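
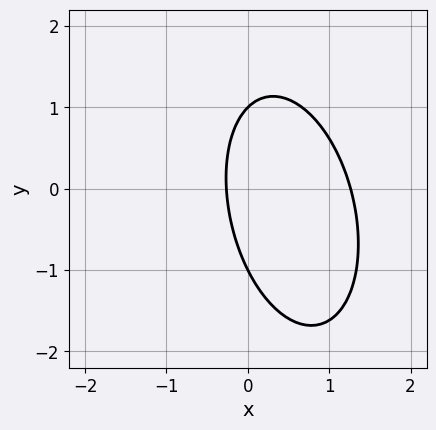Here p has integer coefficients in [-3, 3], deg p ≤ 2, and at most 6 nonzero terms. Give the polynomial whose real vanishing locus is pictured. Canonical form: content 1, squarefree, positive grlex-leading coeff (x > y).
1. The degree is 2 — no degree-1 curve has this shape.
2. From the visible intercepts: the y-axis gridline crossings are at y ∈ {-1, 1}.
3. Assembling these constraints gives the stated polynomial.

3*x^2 + x*y + y^2 - 3*x - 1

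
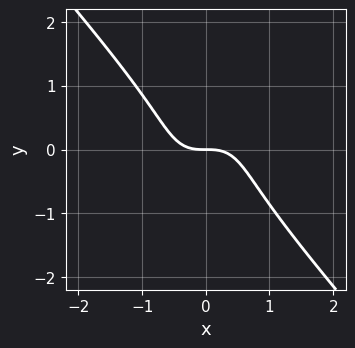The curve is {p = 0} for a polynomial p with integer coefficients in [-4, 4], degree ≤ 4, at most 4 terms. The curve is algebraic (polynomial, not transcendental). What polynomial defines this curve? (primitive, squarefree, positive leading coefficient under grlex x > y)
1. Degree: the shape is more complex than any degree-2 curve, so deg p = 3.
2. Against the integer gridlines: it meets the y-axis at y = 0 (among the integer gridlines); it meets the x-axis at x = 0 (among the integer gridlines).
3. Fitting integer coefficients to these (and the overall shape) gives p.

3*x^3 + 2*y^3 + 2*y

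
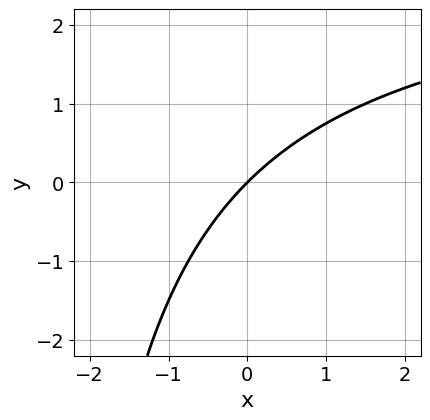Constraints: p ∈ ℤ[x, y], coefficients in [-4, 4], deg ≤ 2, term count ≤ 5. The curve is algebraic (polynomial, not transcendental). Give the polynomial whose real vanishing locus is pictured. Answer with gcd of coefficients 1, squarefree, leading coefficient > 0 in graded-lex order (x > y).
x*y - 3*x + 3*y

First, deg p = 2.
Next, reading off the gridlines: it crosses the y-axis at the gridline y = 0; one x-axis crossing is at x = 0.
Finally, together with the visible shape, these determine p as stated.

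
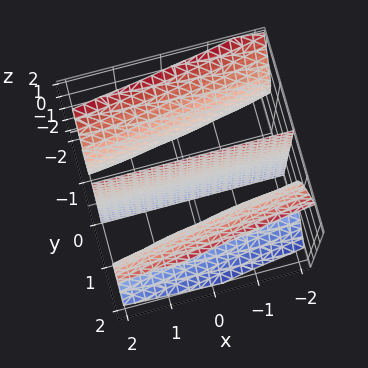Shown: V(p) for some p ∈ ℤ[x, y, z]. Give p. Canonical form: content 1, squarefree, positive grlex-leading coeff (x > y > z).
x*y^2 - 3*y^3 + 2*y*z^2 + 3*y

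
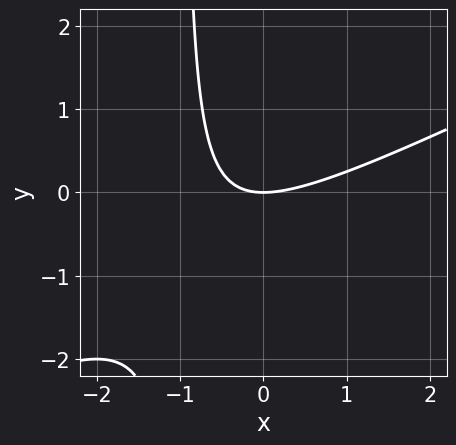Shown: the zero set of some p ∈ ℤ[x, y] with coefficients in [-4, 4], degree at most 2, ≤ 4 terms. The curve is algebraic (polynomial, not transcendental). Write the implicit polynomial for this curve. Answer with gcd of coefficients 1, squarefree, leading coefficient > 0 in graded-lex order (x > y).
(a) The degree is 2 — a generic line meets the curve in up to 2 points.
(b) Checking where it meets the axes: one y-axis crossing is at y = 0; it meets the x-axis at x = 0 (among the integer gridlines).
(c) Together with the visible shape, these determine p as stated.

x^2 - 2*x*y - 2*y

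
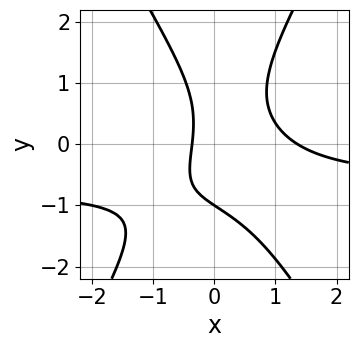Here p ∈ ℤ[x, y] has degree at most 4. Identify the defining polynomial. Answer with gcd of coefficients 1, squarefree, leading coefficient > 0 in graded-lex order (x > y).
3*x^2*y - y^3 + 2*x^2 - 2*x - 1

The degree is 3 — the shape is more complex than any degree-2 curve.
Reading off the gridlines: it crosses the y-axis at the gridline y = -1.
These observations pin down the coefficients.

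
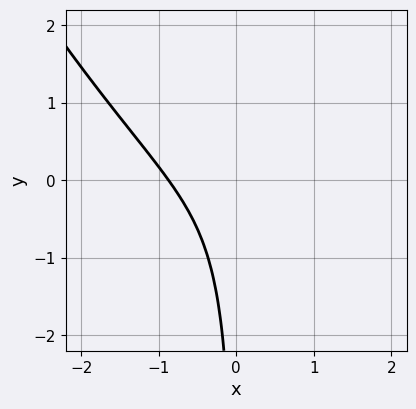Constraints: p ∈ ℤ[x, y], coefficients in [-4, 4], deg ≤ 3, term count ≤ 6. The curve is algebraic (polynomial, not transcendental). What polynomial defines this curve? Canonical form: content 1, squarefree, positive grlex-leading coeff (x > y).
(a) The degree is 3 — no degree-2 curve has this shape.
(b) Against the integer gridlines: it misses every integer gridline on the y-axis.
(c) Matching integer coefficients to the picture gives p.

3*x^3 + 3*x^2*y + x*y^2 - 3*x*y + 2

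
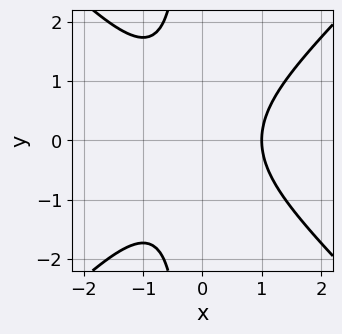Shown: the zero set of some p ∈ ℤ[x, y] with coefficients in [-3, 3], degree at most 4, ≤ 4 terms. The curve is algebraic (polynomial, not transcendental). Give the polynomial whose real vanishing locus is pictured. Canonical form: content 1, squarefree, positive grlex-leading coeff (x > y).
First, deg p = 3.
Then, symmetries: the y ↦ −y reflection is a symmetry, so y appears only in even powers.
Then, checking where it meets the axes: it crosses the x-axis at the gridline x = 1; no y-intercept at any integer in the box.
Finally, together with the visible shape, these determine p as stated.

3*x^3 - 3*x*y^2 - y^2 - 3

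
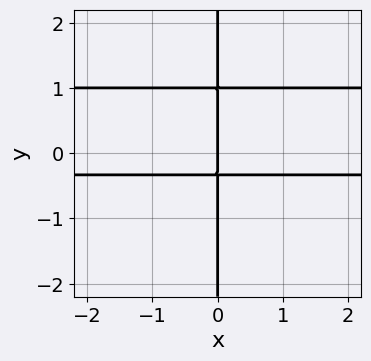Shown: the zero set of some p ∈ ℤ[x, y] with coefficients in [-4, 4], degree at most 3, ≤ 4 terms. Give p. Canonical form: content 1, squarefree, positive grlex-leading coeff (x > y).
First, deg p = 3. A generic line meets the curve in up to 3 points.
Then, observable constraints: the visible y-axis segment lies entirely on the curve; one x-axis crossing is at x = 0.
Finally, the integer polynomial consistent with all of this is the stated p.

3*x*y^2 - 2*x*y - x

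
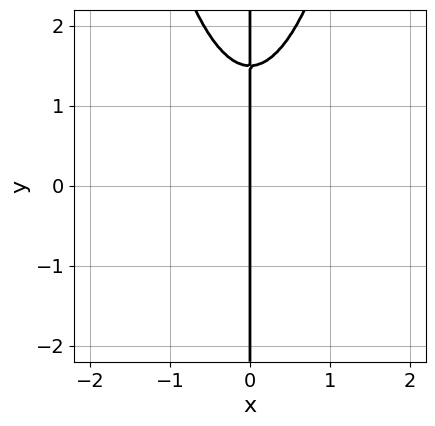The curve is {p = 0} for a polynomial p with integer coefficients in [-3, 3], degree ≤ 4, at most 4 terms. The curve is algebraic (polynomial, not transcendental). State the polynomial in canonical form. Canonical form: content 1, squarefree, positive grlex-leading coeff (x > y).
3*x^3 - 2*x*y + 3*x

(a) deg p = 3. The shape is more complex than any degree-2 curve.
(b) From the visible intercepts: it meets the x-axis at x = 0 (among the integer gridlines); every point of the y-axis in the box is on the curve.
(c) Matching integer coefficients to the picture gives p.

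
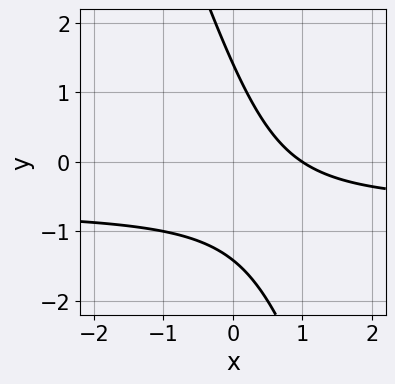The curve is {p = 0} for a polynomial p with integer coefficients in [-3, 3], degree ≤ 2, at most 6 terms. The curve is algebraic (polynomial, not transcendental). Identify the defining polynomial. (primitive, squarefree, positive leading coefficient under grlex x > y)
Degree: a generic line meets the curve in up to 2 points, so deg p = 2.
Checking where it meets the axes: it meets the x-axis at x = 1 (among the integer gridlines).
Assembling these constraints gives the stated polynomial.

3*x*y + y^2 + 2*x - 2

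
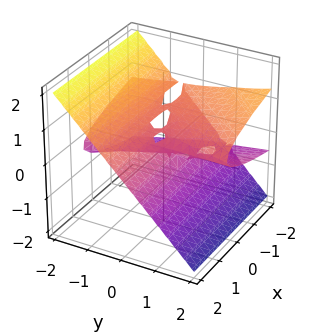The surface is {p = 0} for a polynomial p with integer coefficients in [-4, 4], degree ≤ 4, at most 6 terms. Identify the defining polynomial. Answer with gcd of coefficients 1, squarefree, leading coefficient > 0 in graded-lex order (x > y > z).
y^2*z - 2*y*z^2 - 3*z^3 - x*y - x*z

Degree: the shape is more complex than any degree-2 surface, so deg p = 3.
From the axis intercepts and sections: it crosses the z-axis at the gridline z = 0; every point of the y-axis in the box is on the surface.
Assembling these constraints gives the stated polynomial. Check: (-1, 0, 0) on the x-axis lies on the surface, and p(-1, 0, 0) = 0. ✓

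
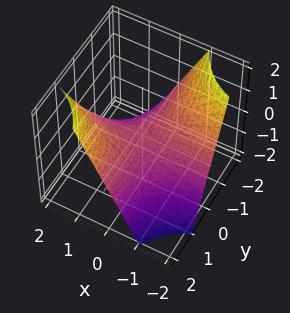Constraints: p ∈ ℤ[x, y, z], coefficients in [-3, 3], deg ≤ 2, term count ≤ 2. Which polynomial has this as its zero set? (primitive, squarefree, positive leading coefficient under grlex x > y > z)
x*y - z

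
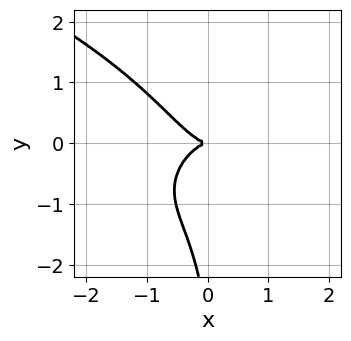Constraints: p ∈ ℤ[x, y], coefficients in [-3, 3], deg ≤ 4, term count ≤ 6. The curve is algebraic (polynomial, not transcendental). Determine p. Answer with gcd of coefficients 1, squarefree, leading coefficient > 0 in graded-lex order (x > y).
2*x*y^3 - 3*x^3 - x*y^2 - y^3 - 3*y^2

The degree is 4 — no degree-3 curve has this shape.
From the axis intercepts and sections: one y-axis crossing is at y = 0; one x-axis crossing is at x = 0.
These observations pin down the coefficients.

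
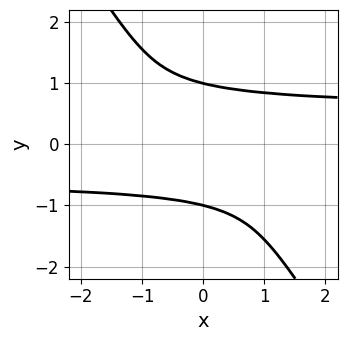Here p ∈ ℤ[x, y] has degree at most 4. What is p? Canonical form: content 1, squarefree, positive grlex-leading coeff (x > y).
1. Degree: no degree-3 curve has this shape, so deg p = 4.
2. From the visible intercepts: the y-axis gridline crossings are at y ∈ {-1, 1}; it misses every integer gridline on the x-axis.
3. These observations pin down the coefficients.

3*x*y^3 + 2*y^4 - x*y - 2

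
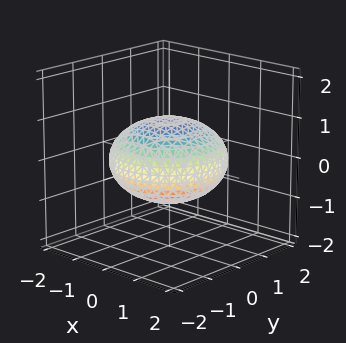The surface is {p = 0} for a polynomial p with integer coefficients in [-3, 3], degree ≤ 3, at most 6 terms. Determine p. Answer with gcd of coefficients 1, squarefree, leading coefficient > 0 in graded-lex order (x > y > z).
x^2 + y^2 + 2*z^2 - 2

(a) deg p = 2. A closed, bounded, convex surface; a quadric.
(b) By symmetry, every cross-section ⟂ z is a circle, so x, y appear only via x² + y²; the z ↦ −z reflection is a symmetry, so z appears only in even powers.
(c) From the visible intercepts: the z-axis gridline crossings are at z ∈ {-1, 1}; a circular section at z = 0 has radius between 1 and 2.
(d) These observations pin down the coefficients.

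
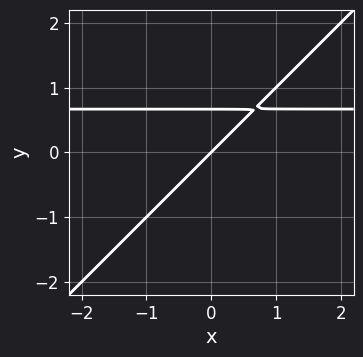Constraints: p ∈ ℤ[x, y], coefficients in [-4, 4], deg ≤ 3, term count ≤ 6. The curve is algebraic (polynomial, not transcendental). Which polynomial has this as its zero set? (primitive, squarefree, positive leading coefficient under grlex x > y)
3*x*y - 3*y^2 - 2*x + 2*y

First, the degree is 2 — a generic line meets the curve in up to 2 points.
Then, from the visible intercepts: one y-axis crossing is at y = 0; it meets the x-axis at x = 0 (among the integer gridlines).
Finally, putting this together gives p.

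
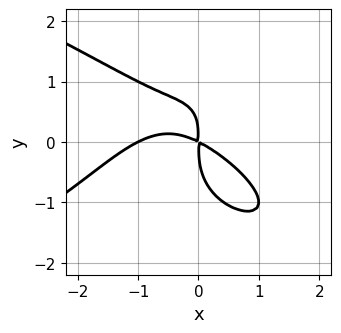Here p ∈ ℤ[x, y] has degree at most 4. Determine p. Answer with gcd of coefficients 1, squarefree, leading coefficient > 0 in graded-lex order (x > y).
1. The degree is 4 — a generic line meets the curve in up to 4 points.
2. Observable constraints: one x-axis crossing is at x = -1.
3. The integer polynomial consistent with all of this is the stated p.

y^4 + x^3 - x*y^2 + x^2 + 2*x*y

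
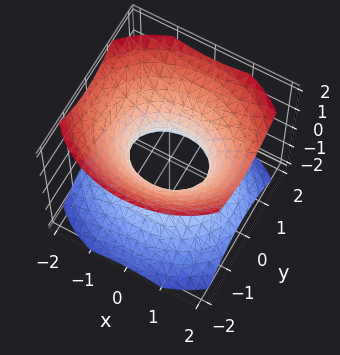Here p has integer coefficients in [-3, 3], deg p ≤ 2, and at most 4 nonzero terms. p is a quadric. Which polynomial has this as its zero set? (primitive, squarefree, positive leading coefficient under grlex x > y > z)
2*x^2 + 3*y^2 - 3*z^2 - 2

First, degree: one connected sheet with a waist; a quadric, so deg p = 2.
Next, symmetries: it's symmetric under z → −z, forcing even powers of z; it's symmetric under y → −y, forcing even powers of y; it's symmetric under x → −x, forcing even powers of x.
Then, observable constraints: the x-axis gridline crossings are at x ∈ {-1, 1}; no z-intercept at any integer in the box.
Finally, solving for integer coefficients yields p as stated.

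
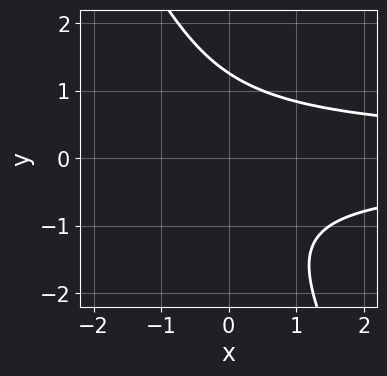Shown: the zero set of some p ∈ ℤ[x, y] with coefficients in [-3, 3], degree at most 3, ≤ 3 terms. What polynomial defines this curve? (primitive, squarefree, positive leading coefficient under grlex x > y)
(a) deg p = 3. No degree-2 curve has this shape.
(b) From the axis intercepts and sections: it misses every integer gridline on the x-axis.
(c) Together with the visible shape, these determine p as stated.

2*x*y^2 + y^3 - 2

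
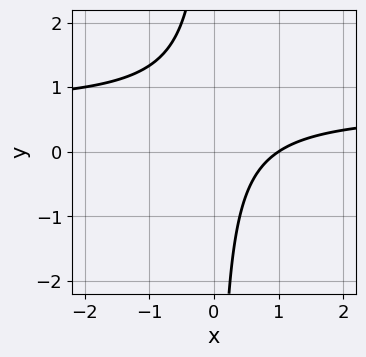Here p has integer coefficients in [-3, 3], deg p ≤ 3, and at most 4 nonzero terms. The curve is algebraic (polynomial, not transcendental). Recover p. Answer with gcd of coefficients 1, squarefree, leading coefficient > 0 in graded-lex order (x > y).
deg p = 2.
From the visible intercepts: it crosses the x-axis at the gridline x = 1; it misses every integer gridline on the y-axis.
Solving for integer coefficients yields p as stated.

3*x*y - 2*x + 2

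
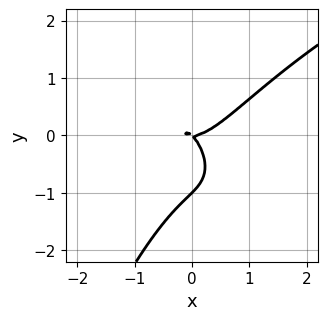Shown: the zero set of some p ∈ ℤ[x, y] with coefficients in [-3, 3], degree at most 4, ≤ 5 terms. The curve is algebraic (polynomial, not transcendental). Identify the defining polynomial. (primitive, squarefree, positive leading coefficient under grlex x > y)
1. The degree is 4 — no degree-3 curve has this shape.
2. From the visible intercepts: among the integer gridlines, it crosses the y-axis at y ∈ {-1, 0}; it meets the x-axis at x = 0 (among the integer gridlines).
3. Solving for integer coefficients yields p as stated.

x^2*y^2 - 3*x^3 + 2*y^3 + 2*x*y + 2*y^2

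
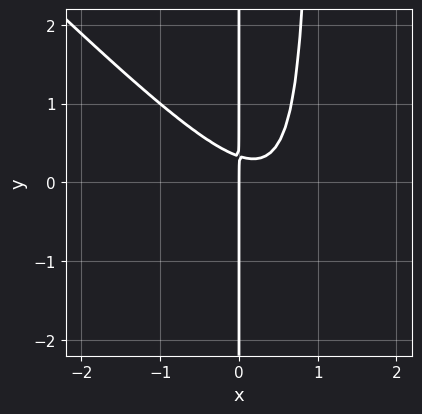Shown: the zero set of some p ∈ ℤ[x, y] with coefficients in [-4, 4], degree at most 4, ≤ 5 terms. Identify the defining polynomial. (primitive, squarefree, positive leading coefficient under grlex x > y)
(a) deg p = 3.
(b) From the visible intercepts: one x-axis crossing is at x = 0; every point of the y-axis in the box is on the curve.
(c) The integer polynomial consistent with all of this is the stated p.

3*x^3 + 3*x^2*y - 2*x^2 - 3*x*y + x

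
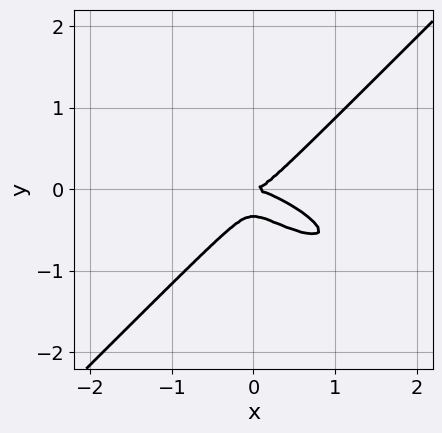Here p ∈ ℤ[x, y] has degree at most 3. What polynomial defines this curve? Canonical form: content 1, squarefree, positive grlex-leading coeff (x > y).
First, degree: a generic line meets the curve in up to 3 points, so deg p = 3.
Next, from the visible intercepts: it crosses the y-axis at the gridline y = 0; one x-axis crossing is at x = 0.
Finally, fitting integer coefficients to these (and the overall shape) gives p.

x^3 + 2*x^2*y - 3*y^3 - y^2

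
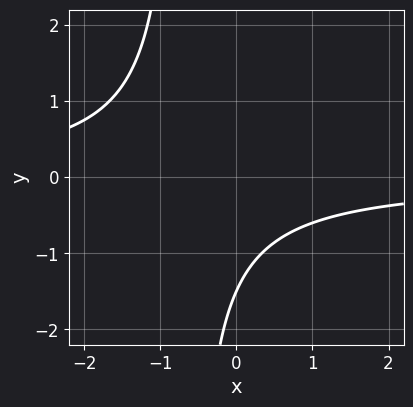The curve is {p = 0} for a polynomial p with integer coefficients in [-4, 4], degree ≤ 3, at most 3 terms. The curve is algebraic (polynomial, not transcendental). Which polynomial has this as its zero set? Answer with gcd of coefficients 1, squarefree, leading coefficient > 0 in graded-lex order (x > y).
First, degree: a generic line meets the curve in up to 2 points, so deg p = 2.
Then, observable constraints: it misses every integer gridline on the x-axis.
Finally, solving for integer coefficients yields p as stated.

3*x*y + 2*y + 3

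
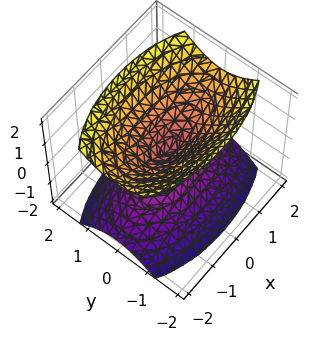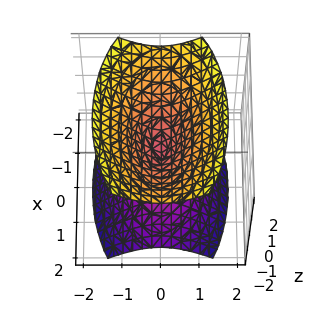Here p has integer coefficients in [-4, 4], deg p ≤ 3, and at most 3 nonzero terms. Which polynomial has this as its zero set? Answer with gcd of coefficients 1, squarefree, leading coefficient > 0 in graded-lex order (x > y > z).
x^2 + 3*y^2 - 2*z^2

1. I count 2 distinct pieces.
2. deg p = 2.
3. Symmetries: it's symmetric under x → −x, forcing even powers of x; mirror symmetry y ↦ −y ⇒ only even powers of y; the z ↦ −z reflection is a symmetry, so z appears only in even powers.
4. From the visible intercepts: it meets the y-axis at y = 0 (among the integer gridlines); one x-axis crossing is at x = 0; it crosses the z-axis at the gridline z = 0.
5. Putting this together gives p.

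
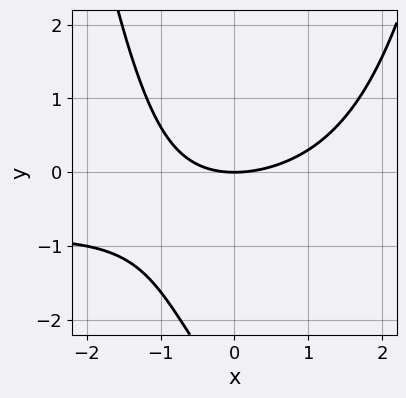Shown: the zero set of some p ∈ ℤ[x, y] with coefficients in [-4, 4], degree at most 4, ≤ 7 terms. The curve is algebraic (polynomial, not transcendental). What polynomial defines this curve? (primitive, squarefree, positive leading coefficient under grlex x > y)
Degree: a generic line meets the curve in up to 3 points, so deg p = 3.
Reading off the gridlines: it meets the x-axis at x = 0 (among the integer gridlines); it crosses the y-axis at the gridline y = 0.
The integer polynomial consistent with all of this is the stated p.

x^2*y + x^2 - x*y - y^2 - 3*y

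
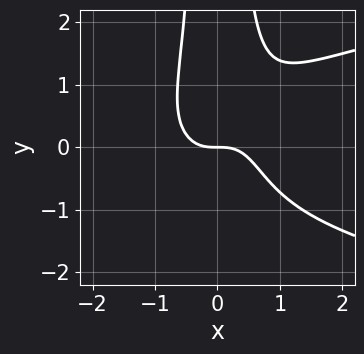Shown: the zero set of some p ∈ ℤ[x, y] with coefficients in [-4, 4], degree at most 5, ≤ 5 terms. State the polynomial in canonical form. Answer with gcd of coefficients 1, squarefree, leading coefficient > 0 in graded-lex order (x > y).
(a) Degree: a generic line meets the curve in up to 4 points, so deg p = 4.
(b) From the visible intercepts: it crosses the y-axis at the gridline y = 0; it crosses the x-axis at the gridline x = 0.
(c) Assembling these constraints gives the stated polynomial.

3*x^2*y^2 - 3*x^3 - 2*y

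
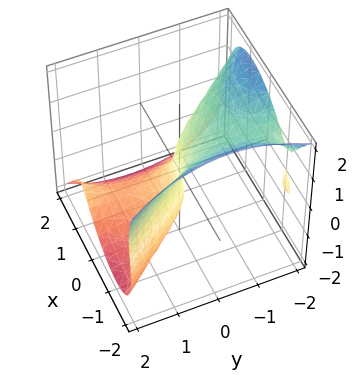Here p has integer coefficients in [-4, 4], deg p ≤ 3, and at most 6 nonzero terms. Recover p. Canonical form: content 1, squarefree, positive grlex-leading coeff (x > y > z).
3*x^3 - 2*x*y^2 + 2*z^3 + x*z + 3*y

Degree: no degree-2 surface has this shape, so deg p = 3.
Observable constraints: it crosses the z-axis at the gridline z = 0; it crosses the y-axis at the gridline y = 0; it meets the x-axis at x = 0 (among the integer gridlines).
Fitting integer coefficients to these (and the overall shape) gives p.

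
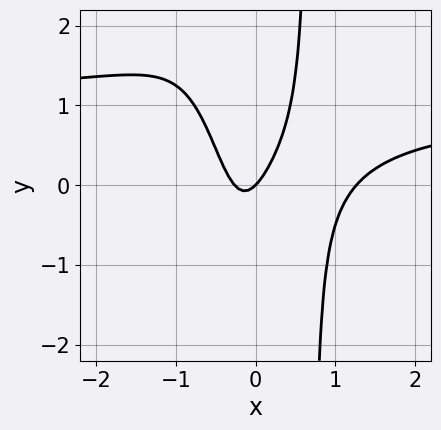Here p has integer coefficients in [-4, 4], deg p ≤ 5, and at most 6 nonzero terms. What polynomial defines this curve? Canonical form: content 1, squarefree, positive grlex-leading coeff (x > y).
3*x^3*y - 3*x^3 + 3*x^2 + x - y

1. Degree: the shape is more complex than any degree-3 curve, so deg p = 4.
2. From the axis intercepts and sections: one x-axis crossing is at x = 0; it crosses the y-axis at the gridline y = 0.
3. These observations pin down the coefficients.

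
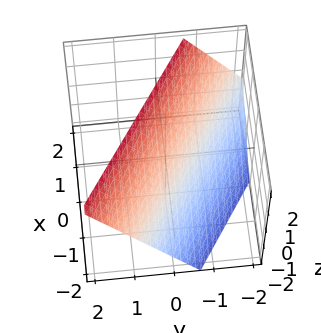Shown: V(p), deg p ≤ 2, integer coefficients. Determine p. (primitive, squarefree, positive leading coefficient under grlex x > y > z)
2*x + 3*y - 2*z + 2

1. The degree is 1 — every cross-section is a straight line — this is a plane.
2. From the axis intercepts and sections: it meets the x-axis at x = -1 (among the integer gridlines); one z-axis crossing is at z = 1.
3. Assembling these constraints gives the stated polynomial.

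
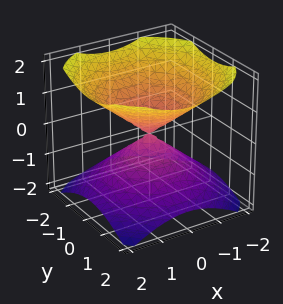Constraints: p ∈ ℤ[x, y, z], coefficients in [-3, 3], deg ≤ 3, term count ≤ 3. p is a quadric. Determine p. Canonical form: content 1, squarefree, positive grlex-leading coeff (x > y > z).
2*x^2 + 2*y^2 - 3*z^2

1. I count 2 distinct pieces.
2. deg p = 2.
3. Symmetries: the surface is invariant under rotation about z: p = q(x² + y², z); the z ↦ −z reflection is a symmetry, so z appears only in even powers.
4. From the visible intercepts: it crosses the y-axis at the gridline y = 0; one z-axis crossing is at z = 0; it crosses the x-axis at the gridline x = 0.
5. Assembling these constraints gives the stated polynomial.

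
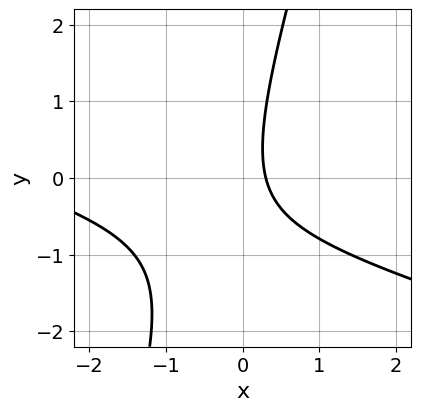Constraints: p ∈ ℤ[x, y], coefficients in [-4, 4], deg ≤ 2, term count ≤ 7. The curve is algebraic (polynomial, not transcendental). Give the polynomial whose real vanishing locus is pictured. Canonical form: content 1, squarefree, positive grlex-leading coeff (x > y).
x^2 + 3*x*y - y^2 + 3*x - 1

1. Degree: a generic line meets the curve in up to 2 points, so deg p = 2.
2. Observable constraints: no y-intercept at any integer in the box.
3. Assembling these constraints gives the stated polynomial.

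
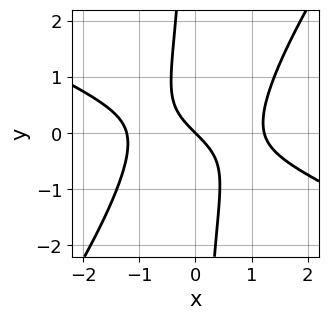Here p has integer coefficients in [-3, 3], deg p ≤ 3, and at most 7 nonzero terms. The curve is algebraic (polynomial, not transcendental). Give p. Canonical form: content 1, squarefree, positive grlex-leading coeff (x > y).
2*x^3 + 3*x^2*y - 3*x*y^2 - 3*x - 3*y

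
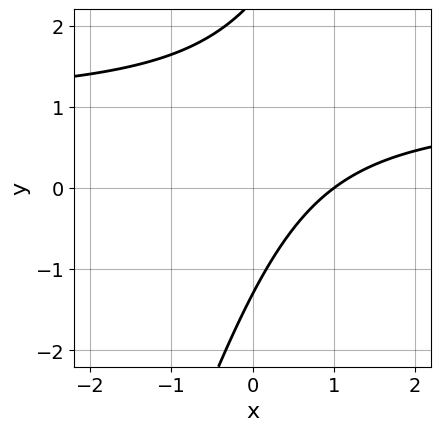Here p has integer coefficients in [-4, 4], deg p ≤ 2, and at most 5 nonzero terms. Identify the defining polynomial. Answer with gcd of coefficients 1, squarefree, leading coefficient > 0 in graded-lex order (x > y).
3*x*y - y^2 - 3*x + y + 3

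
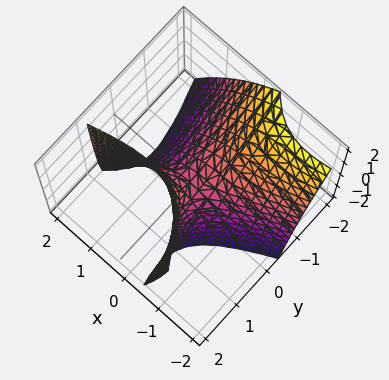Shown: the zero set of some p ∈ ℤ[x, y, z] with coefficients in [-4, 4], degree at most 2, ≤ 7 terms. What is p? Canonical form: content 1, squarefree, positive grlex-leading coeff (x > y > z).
First, the degree is 2 — the shape is more complex than any degree-1 surface.
Then, from the axis intercepts and sections: it crosses the x-axis at the gridline x = 0; it meets the z-axis at z = 0 (among the integer gridlines).
Finally, fitting integer coefficients to these (and the overall shape) gives p.

x^2 - 2*x*y - y^2 - y*z + z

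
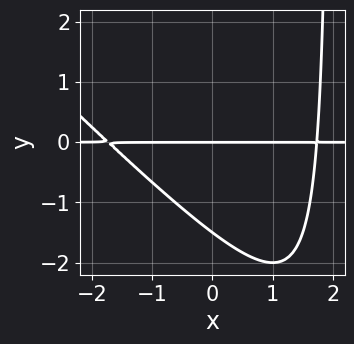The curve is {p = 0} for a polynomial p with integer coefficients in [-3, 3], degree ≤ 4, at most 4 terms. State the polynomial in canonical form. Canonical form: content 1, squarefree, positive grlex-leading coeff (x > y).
x^2*y + x*y^2 - 2*y^2 - 3*y

(a) Degree: a generic line meets the curve in up to 3 points, so deg p = 3.
(b) Observable constraints: one y-axis crossing is at y = 0; every point of the x-axis in the box is on the curve.
(c) These observations pin down the coefficients.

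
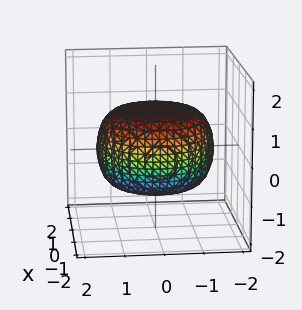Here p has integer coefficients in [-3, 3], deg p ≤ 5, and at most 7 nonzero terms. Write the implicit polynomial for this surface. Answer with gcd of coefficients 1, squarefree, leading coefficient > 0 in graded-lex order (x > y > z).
x^4 + 2*x^2*y^2 + y^4 - x^2 - y^2 + 3*z^2 - 3

deg p = 4.
By symmetry, the surface is invariant under rotation about z: p = q(x² + y², z).
Checking where it meets the axes: a circular section at z = 0 has radius between 1 and 2; the z-axis gridline crossings are at z ∈ {-1, 1}.
Fitting integer coefficients to these (and the overall shape) gives p.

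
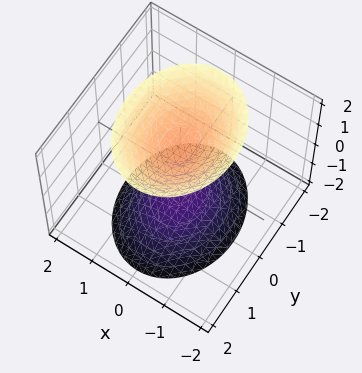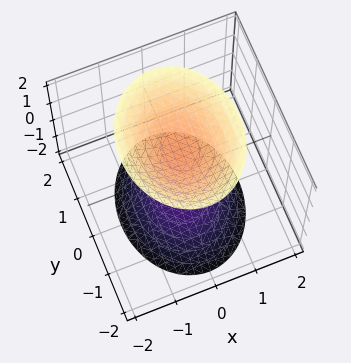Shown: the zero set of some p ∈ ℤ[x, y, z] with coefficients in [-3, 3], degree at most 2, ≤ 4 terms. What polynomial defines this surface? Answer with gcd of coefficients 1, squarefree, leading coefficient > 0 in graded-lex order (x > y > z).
3*x^2 + 2*y^2 - 2*z^2 + 3

I count 2 distinct pieces. They look like related sheets of one shape, so recover p as a whole.
deg p = 2. Two sheets facing apart; a quadric.
Symmetries: the x ↦ −x reflection is a symmetry, so x appears only in even powers; the z ↦ −z reflection is a symmetry, so z appears only in even powers; mirror symmetry y ↦ −y ⇒ only even powers of y.
Against the integer gridlines: the surface avoids every integer y-axis point in the box; the surface avoids every integer x-axis point in the box.
These observations pin down the coefficients.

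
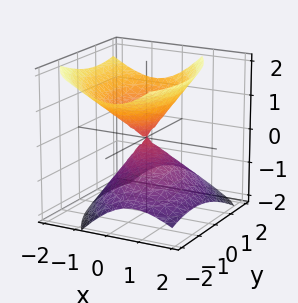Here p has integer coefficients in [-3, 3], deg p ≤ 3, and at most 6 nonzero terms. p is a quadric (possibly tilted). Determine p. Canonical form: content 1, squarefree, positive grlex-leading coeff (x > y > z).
2*x^2 + x*y + x*z + y^2 - 2*z^2

First, the picture has 2 separate pieces. They look like related sheets of one shape, so recover p as a whole.
Then, degree: a generic line meets the surface in up to 2 points, so deg p = 2.
Then, observable constraints: it meets the x-axis at x = 0 (among the integer gridlines); one z-axis crossing is at z = 0; it meets the y-axis at y = 0 (among the integer gridlines).
Finally, matching integer coefficients to the picture gives p.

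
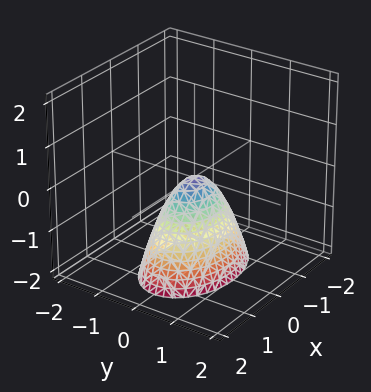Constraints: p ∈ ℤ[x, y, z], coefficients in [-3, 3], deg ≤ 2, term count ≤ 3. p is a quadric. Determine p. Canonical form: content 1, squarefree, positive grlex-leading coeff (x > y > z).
Degree: a paraboloid; a quadric, so deg p = 2.
Symmetries: it's symmetric under y → −y, forcing even powers of y; it's symmetric under x → −x, forcing even powers of x.
Checking where it meets the axes: it meets the x-axis at x = 0 (among the integer gridlines); it crosses the z-axis at the gridline z = 0; it meets the y-axis at y = 0 (among the integer gridlines).
Putting this together gives p.

x^2 + 2*y^2 + z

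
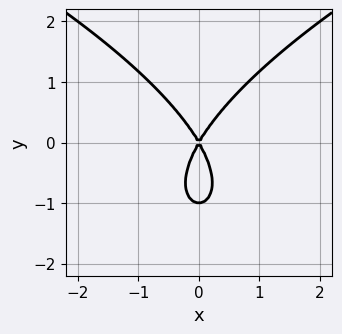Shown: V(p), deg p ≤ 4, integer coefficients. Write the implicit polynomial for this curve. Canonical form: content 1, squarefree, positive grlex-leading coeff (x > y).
1. deg p = 3. A generic line meets the curve in up to 3 points.
2. Symmetries: it's symmetric under x → −x, forcing even powers of x.
3. Against the integer gridlines: among the integer gridlines, it crosses the y-axis at y ∈ {-1, 0}; one x-axis crossing is at x = 0.
4. Assembling these constraints gives the stated polynomial.

y^3 - 3*x^2 + y^2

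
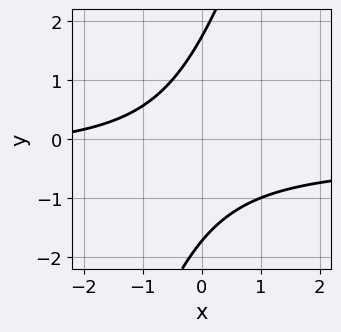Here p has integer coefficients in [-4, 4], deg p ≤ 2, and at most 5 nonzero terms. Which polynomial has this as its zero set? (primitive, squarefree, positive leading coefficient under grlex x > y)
First, the degree is 2 — a generic line meets the curve in up to 2 points.
Next, from the axis intercepts and sections: it misses every integer gridline on the x-axis.
Finally, fitting integer coefficients to these (and the overall shape) gives p.

3*x*y - y^2 + x + 3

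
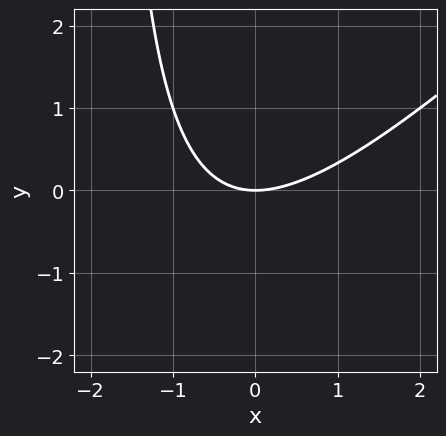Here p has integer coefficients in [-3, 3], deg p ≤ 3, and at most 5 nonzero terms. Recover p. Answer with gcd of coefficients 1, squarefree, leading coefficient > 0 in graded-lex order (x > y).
x^2 - x*y - 2*y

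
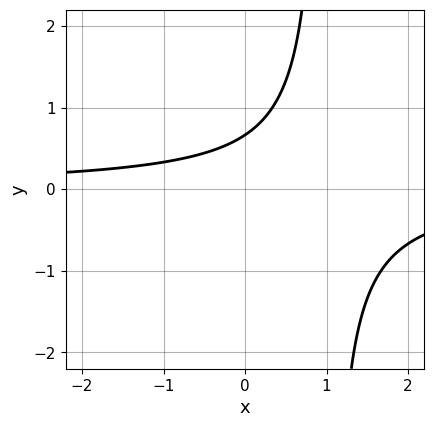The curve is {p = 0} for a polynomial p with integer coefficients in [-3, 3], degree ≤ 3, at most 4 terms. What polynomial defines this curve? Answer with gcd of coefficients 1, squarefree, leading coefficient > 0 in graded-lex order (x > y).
1. The degree is 2 — a generic line meets the curve in up to 2 points.
2. Checking where it meets the axes: the curve avoids every integer x-axis point in the box.
3. Solving for integer coefficients yields p as stated.

3*x*y - 3*y + 2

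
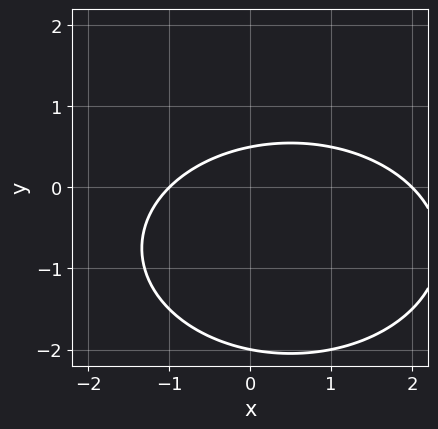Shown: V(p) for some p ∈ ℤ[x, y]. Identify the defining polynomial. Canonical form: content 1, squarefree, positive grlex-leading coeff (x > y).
x^2 + 2*y^2 - x + 3*y - 2

(a) deg p = 2. No degree-1 curve has this shape.
(b) From the visible intercepts: the x-axis gridline crossings are at x ∈ {-1, 2}; it crosses the y-axis at the gridline y = -2.
(c) Together with the visible shape, these determine p as stated.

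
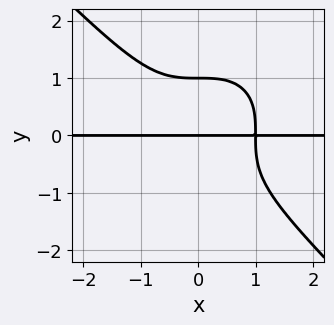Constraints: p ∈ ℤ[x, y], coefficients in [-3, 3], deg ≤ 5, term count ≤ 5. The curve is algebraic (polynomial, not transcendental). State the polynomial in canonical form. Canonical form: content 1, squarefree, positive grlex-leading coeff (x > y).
x^3*y + y^4 - y

deg p = 4. The shape is more complex than any degree-3 curve.
Reading off the gridlines: the y-axis gridline crossings are at y ∈ {0, 1}; every point of the x-axis in the box is on the curve.
Putting this together gives p.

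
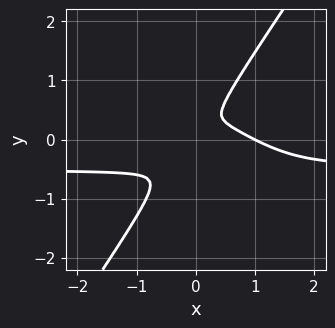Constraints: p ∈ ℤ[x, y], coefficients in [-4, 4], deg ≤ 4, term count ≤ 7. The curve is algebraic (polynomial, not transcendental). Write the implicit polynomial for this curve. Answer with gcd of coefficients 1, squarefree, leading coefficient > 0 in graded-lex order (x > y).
deg p = 4. The shape is more complex than any degree-3 curve.
Against the integer gridlines: it crosses the x-axis at the gridline x = 1.
Together with the visible shape, these determine p as stated.

2*x^3*y + 3*x^2*y^2 - 2*y^4 + x^3 - x^2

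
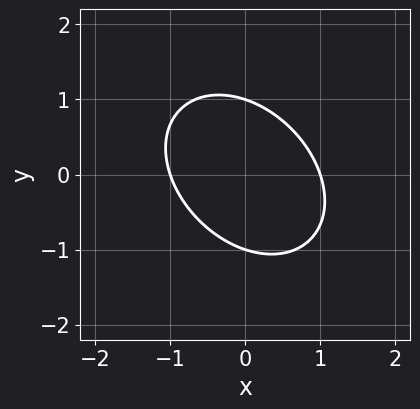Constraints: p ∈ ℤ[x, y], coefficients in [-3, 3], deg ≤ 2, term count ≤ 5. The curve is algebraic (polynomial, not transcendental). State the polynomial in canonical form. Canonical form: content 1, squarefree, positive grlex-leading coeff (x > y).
First, deg p = 2. No degree-1 curve has this shape.
Then, observable constraints: the y-axis gridline crossings are at y ∈ {-1, 1}; among the integer gridlines, it crosses the x-axis at x ∈ {-1, 1}.
Finally, assembling these constraints gives the stated polynomial.

3*x^2 + 2*x*y + 3*y^2 - 3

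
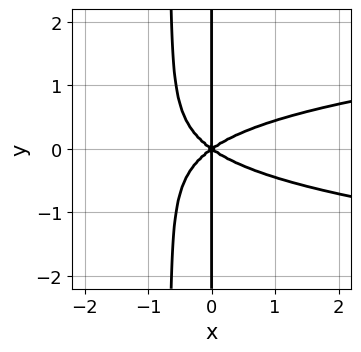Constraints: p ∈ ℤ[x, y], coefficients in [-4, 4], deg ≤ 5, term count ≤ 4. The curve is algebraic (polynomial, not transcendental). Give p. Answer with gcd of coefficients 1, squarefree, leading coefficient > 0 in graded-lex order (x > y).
deg p = 4. The shape is more complex than any degree-3 curve.
Symmetries: it's symmetric under y → −y, forcing even powers of y.
Reading off the gridlines: it meets the x-axis at x = 0 (among the integer gridlines); the visible y-axis segment lies entirely on the curve.
Solving for integer coefficients yields p as stated.

3*x^2*y^2 - x^3 + 2*x*y^2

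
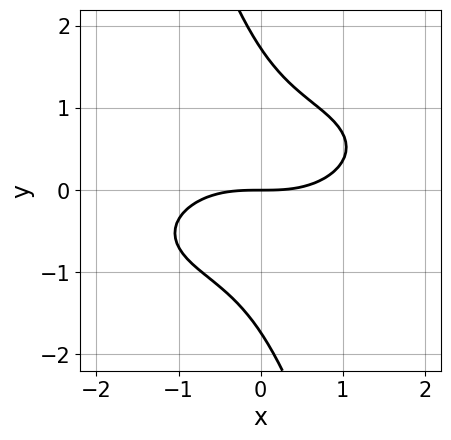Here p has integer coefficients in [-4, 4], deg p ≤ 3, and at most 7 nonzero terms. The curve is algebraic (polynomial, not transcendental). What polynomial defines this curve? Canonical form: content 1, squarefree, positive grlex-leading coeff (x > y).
(a) Degree: the shape is more complex than any degree-2 curve, so deg p = 3.
(b) Reading off the gridlines: one x-axis crossing is at x = 0; it meets the y-axis at y = 0 (among the integer gridlines).
(c) Fitting integer coefficients to these (and the overall shape) gives p.

x^3 - x^2*y + 3*x*y^2 + y^3 - 3*y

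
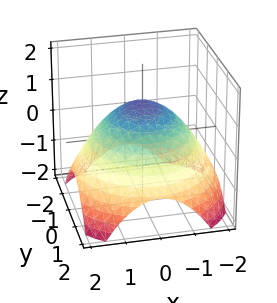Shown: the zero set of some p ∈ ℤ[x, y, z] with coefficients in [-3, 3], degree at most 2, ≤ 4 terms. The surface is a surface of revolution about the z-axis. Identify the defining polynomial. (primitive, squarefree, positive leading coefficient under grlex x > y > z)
(a) deg p = 2. No degree-1 surface has this shape.
(b) Symmetry: the surface is invariant under rotation about z: p = q(x² + y², z).
(c) Checking where it meets the axes: one z-axis crossing is at z = 1; a circular section at z = 0 has radius between 1 and 2.
(d) These observations pin down the coefficients.

x^2 + y^2 + 2*z - 2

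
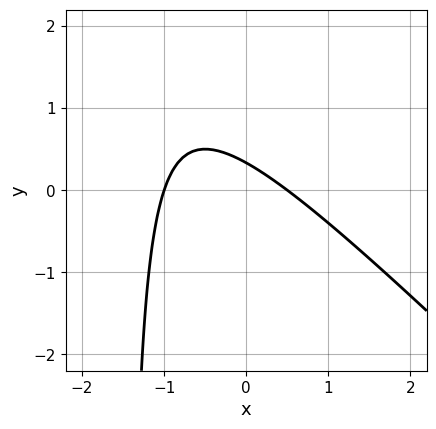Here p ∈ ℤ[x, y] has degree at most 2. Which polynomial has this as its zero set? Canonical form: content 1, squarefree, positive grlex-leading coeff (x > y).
2*x^2 + 2*x*y + x + 3*y - 1

(a) Degree: the shape is more complex than any degree-1 curve, so deg p = 2.
(b) From the axis intercepts and sections: one x-axis crossing is at x = -1.
(c) Putting this together gives p.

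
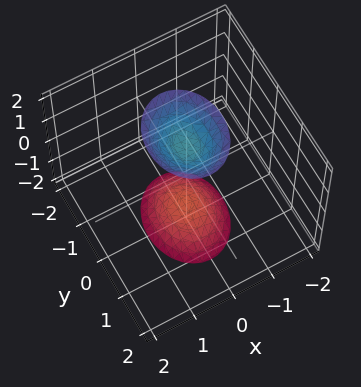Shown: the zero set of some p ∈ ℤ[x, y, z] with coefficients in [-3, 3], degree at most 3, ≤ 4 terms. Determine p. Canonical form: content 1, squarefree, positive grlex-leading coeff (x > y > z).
3*x^2 + 2*y^2 - z^2 + 2

(a) There are 2 components.
(b) Degree: two sheets facing apart; a quadric, so deg p = 2.
(c) Symmetries: the x ↦ −x reflection is a symmetry, so x appears only in even powers; it's symmetric under z → −z, forcing even powers of z; it's symmetric under y → −y, forcing even powers of y.
(d) Against the integer gridlines: the surface avoids every integer y-axis point in the box; it misses every integer gridline on the x-axis.
(e) Fitting integer coefficients to these (and the overall shape) gives p.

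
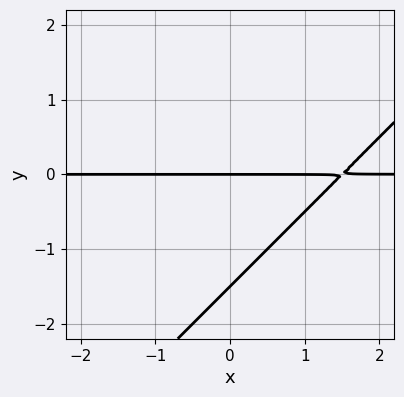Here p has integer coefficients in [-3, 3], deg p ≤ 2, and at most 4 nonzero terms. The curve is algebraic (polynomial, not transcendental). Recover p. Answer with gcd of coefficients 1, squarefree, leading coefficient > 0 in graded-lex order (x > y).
First, degree: no degree-1 curve has this shape, so deg p = 2.
Then, reading off the gridlines: every point of the x-axis in the box is on the curve; it meets the y-axis at y = 0 (among the integer gridlines).
Finally, putting this together gives p.

2*x*y - 2*y^2 - 3*y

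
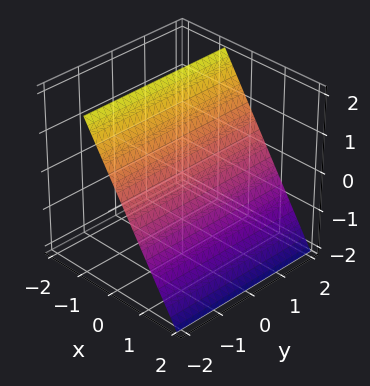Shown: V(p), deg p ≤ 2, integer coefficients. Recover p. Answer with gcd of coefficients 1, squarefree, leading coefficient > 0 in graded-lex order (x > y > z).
The degree is 1 — every cross-section is a straight line — this is a plane.
Against the integer gridlines: one z-axis crossing is at z = 1; the surface avoids every integer y-axis point in the box.
The integer polynomial consistent with all of this is the stated p.

3*x + 2*z - 2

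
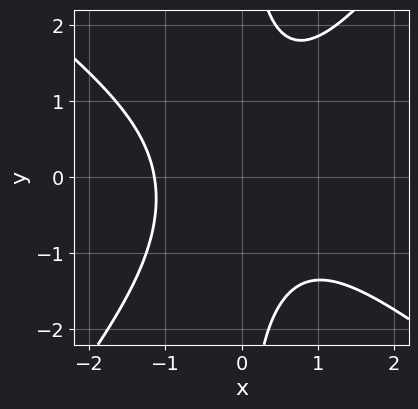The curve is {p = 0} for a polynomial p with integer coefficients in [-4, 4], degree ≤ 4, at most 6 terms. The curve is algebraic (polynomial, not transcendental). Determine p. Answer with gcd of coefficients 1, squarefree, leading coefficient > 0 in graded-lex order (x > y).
1. Degree: no degree-2 curve has this shape, so deg p = 3.
2. From the axis intercepts and sections: the curve avoids every integer y-axis point in the box.
3. Solving for integer coefficients yields p as stated.

2*x^3 + x^2*y - 2*x*y^2 + 3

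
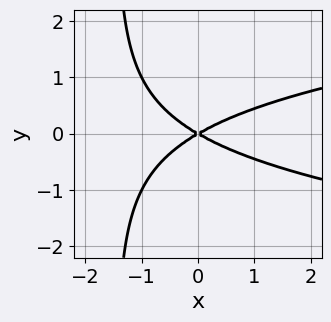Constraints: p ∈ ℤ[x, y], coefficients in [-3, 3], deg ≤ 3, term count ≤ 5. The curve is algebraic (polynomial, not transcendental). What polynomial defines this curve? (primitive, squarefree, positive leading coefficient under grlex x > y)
Degree: no degree-2 curve has this shape, so deg p = 3.
Symmetries: the y ↦ −y reflection is a symmetry, so y appears only in even powers.
Against the integer gridlines: it crosses the y-axis at the gridline y = 0; it meets the x-axis at x = 0 (among the integer gridlines).
Assembling these constraints gives the stated polynomial.

2*x*y^2 - x^2 + 3*y^2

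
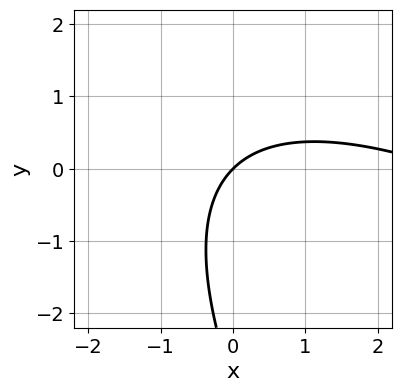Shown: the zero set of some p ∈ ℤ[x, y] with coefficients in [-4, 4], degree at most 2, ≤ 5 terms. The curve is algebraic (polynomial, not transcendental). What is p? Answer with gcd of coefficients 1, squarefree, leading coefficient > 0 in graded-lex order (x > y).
1. Degree: a generic line meets the curve in up to 2 points, so deg p = 2.
2. Reading off the gridlines: it crosses the y-axis at the gridline y = 0; it meets the x-axis at x = 0 (among the integer gridlines).
3. Together with the visible shape, these determine p as stated.

x^2 + 2*x*y + y^2 - 3*x + 3*y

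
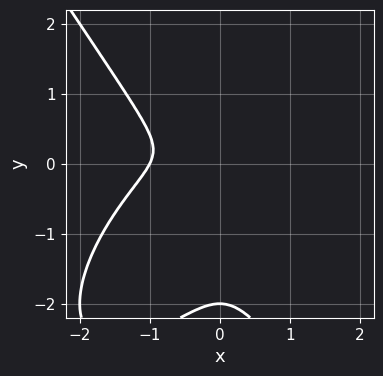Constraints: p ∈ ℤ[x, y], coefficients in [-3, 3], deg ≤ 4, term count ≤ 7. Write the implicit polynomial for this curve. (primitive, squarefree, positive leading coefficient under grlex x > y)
2*x^3 - x^2*y + y^3 + 2*x^2 + 2*y^2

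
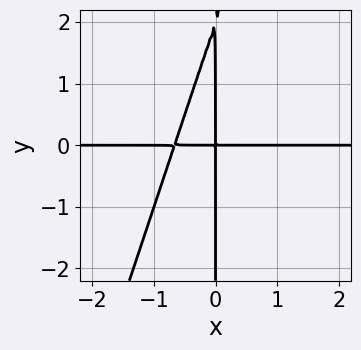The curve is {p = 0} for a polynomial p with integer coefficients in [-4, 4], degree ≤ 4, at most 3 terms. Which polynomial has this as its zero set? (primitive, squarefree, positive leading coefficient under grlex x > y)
3*x^2*y - x*y^2 + 2*x*y

Degree: no degree-2 curve has this shape, so deg p = 3.
Observable constraints: every point of the y-axis in the box is on the curve; the visible x-axis segment lies entirely on the curve.
The integer polynomial consistent with all of this is the stated p.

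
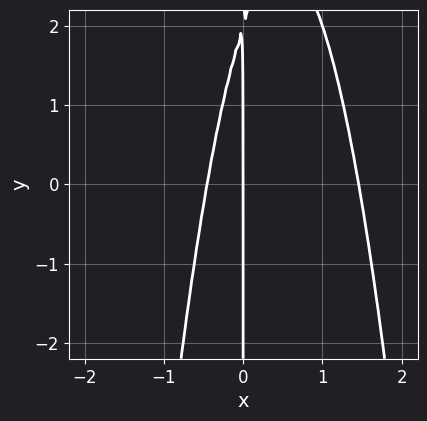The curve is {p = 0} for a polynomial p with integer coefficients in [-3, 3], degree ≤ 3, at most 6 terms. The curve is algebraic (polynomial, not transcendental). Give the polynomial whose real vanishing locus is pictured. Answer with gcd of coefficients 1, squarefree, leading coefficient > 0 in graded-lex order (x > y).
(a) deg p = 3. The shape is more complex than any degree-2 curve.
(b) Checking where it meets the axes: it meets the x-axis at x = 0 (among the integer gridlines); every point of the y-axis in the box is on the curve.
(c) Matching integer coefficients to the picture gives p.

3*x^3 - 3*x^2 + x*y - 2*x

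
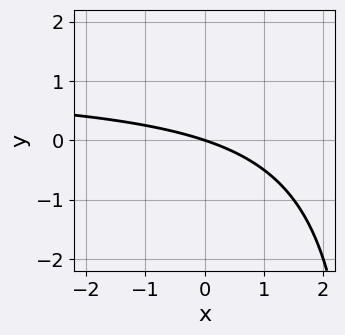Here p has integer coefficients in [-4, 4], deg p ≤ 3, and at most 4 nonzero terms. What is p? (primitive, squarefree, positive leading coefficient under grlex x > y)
First, deg p = 2.
Then, against the integer gridlines: it crosses the x-axis at the gridline x = 0; one y-axis crossing is at y = 0.
Finally, assembling these constraints gives the stated polynomial.

x*y - x - 3*y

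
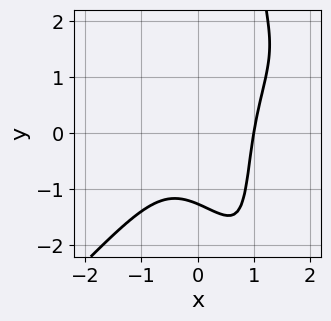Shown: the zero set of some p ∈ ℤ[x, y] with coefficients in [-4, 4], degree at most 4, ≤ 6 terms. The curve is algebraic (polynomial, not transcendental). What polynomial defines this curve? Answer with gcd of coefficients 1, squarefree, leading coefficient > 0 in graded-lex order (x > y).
First, the degree is 4 — the shape is more complex than any degree-3 curve.
Next, checking where it meets the axes: one x-axis crossing is at x = 1.
Finally, putting this together gives p.

x^3*y - x*y^3 - 2*x^3 + y^3 + 2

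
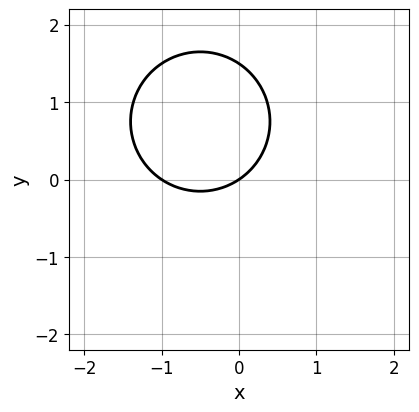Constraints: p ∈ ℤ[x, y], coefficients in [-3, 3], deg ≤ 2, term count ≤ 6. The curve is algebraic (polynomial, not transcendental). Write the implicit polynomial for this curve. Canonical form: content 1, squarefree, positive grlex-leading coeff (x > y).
First, degree: the shape is more complex than any degree-1 curve, so deg p = 2.
Next, checking where it meets the axes: the x-axis gridline crossings are at x ∈ {-1, 0}; it meets the y-axis at y = 0 (among the integer gridlines).
Finally, fitting integer coefficients to these (and the overall shape) gives p.

2*x^2 + 2*y^2 + 2*x - 3*y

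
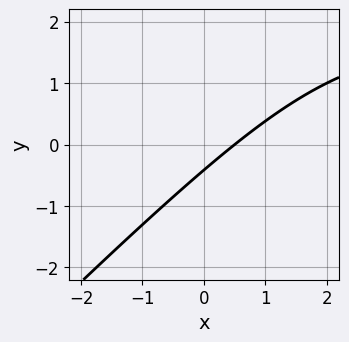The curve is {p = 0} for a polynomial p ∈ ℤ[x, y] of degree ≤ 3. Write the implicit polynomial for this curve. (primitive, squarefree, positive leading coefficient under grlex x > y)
First, the degree is 2 — a generic line meets the curve in up to 2 points.
Finally, solving for integer coefficients yields p as stated.

x*y - y^2 - 2*x + 2*y + 1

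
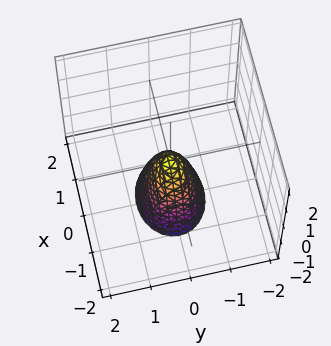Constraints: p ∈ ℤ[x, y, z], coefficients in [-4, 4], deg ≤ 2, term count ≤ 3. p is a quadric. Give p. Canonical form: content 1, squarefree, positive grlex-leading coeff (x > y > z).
First, the degree is 2 — a single bowl opening along one axis; a quadric.
Then, symmetries: mirror symmetry x ↦ −x ⇒ only even powers of x; mirror symmetry y ↦ −y ⇒ only even powers of y.
Next, reading off the gridlines: one z-axis crossing is at z = 0; it meets the x-axis at x = 0 (among the integer gridlines); it crosses the y-axis at the gridline y = 0.
Finally, fitting integer coefficients to these (and the overall shape) gives p.

2*x^2 + 3*y^2 + z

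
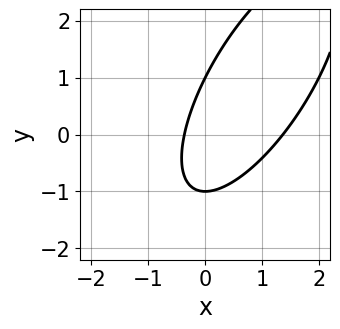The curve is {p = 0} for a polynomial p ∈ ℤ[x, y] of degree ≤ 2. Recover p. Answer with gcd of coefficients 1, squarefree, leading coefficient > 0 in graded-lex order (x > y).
2*x^2 - 2*x*y + y^2 - 2*x - 1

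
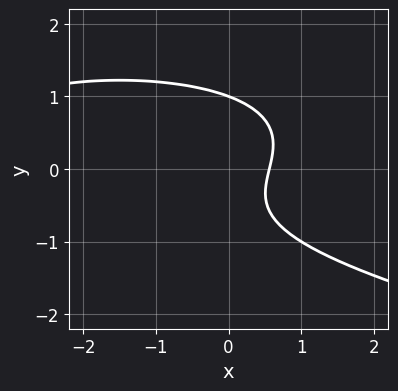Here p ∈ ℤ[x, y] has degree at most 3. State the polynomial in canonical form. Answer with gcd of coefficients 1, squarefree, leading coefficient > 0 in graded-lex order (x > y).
3*y^3 + x^2 + 3*x - y - 2

(a) Degree: a generic line meets the curve in up to 3 points, so deg p = 3.
(b) From the axis intercepts and sections: it meets the y-axis at y = 1 (among the integer gridlines).
(c) The integer polynomial consistent with all of this is the stated p.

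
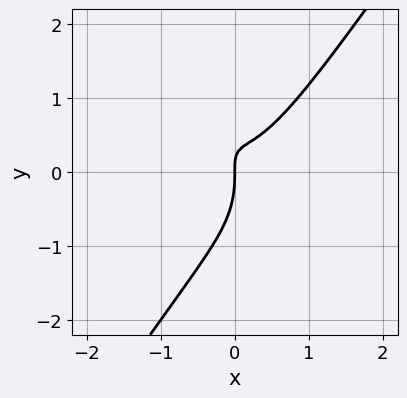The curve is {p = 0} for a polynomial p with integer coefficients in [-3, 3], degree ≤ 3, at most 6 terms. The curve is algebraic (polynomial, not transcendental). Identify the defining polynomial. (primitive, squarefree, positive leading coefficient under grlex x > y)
Degree: no degree-2 curve has this shape, so deg p = 3.
From the axis intercepts and sections: one y-axis crossing is at y = 0; it meets the x-axis at x = 0 (among the integer gridlines).
Putting this together gives p.

3*x^3 - y^3 - 2*x*y + x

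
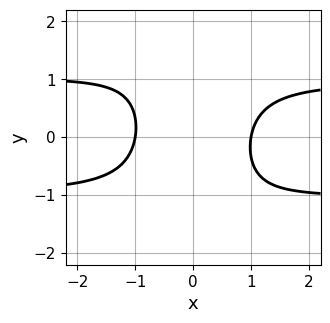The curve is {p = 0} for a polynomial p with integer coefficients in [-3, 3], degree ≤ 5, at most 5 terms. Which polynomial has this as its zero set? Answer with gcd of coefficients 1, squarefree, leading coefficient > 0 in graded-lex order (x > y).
3*x^2*y^2 - 3*x^2 + x*y + 3

Degree: the shape is more complex than any degree-3 curve, so deg p = 4.
Checking where it meets the axes: no y-intercept at any integer in the box; the x-axis gridline crossings are at x ∈ {-1, 1}.
Matching integer coefficients to the picture gives p.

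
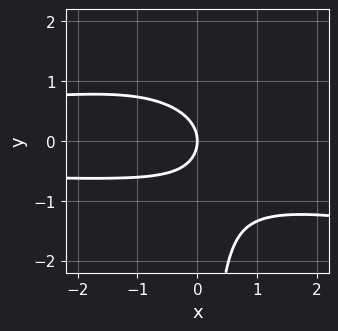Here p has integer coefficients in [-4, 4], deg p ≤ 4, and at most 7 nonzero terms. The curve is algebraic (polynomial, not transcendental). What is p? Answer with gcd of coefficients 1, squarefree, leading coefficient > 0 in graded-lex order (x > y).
x^2*y^2 + 2*x*y^3 - 3*x*y^2 + 3*y^2 + 3*x

Degree: the shape is more complex than any degree-3 curve, so deg p = 4.
From the axis intercepts and sections: it crosses the x-axis at the gridline x = 0; it meets the y-axis at y = 0 (among the integer gridlines).
Assembling these constraints gives the stated polynomial.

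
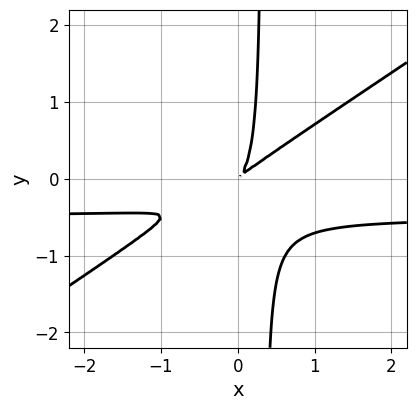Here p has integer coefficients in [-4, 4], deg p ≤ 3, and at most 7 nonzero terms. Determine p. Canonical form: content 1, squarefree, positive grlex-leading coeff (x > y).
1. The degree is 3 — a generic line meets the curve in up to 3 points.
2. Putting this together gives p.

2*x^2*y - 3*x*y^2 + x^2 - 2*x*y + y^2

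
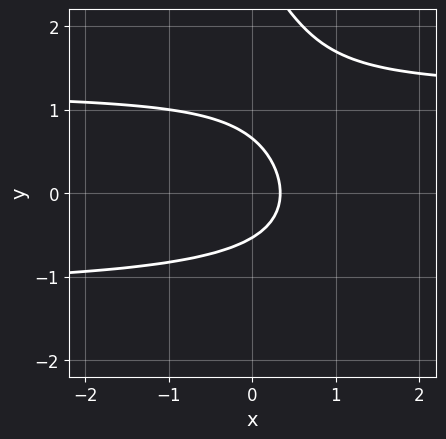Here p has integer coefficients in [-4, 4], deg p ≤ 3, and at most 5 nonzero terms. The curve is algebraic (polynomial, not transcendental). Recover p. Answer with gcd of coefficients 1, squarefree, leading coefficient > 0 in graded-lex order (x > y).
Degree: a generic line meets the curve in up to 3 points, so deg p = 3.
The integer polynomial consistent with all of this is the stated p.

2*x*y^2 + y^3 - 3*y^2 - 3*x + 1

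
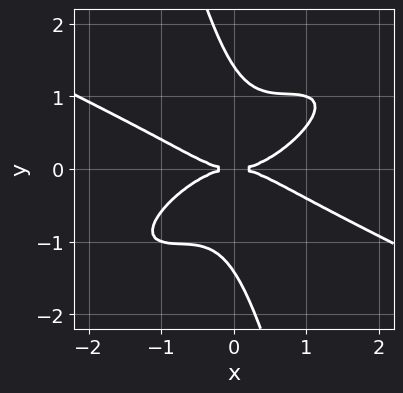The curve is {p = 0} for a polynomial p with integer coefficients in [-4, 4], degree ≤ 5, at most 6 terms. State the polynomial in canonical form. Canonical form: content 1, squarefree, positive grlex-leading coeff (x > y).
1. deg p = 4. A generic line meets the curve in up to 4 points.
2. Observable constraints: it crosses the y-axis at the gridline y = 0; it crosses the x-axis at the gridline x = 0.
3. Assembling these constraints gives the stated polynomial.

x^4 - 3*x^2*y^2 + 3*x*y^3 + y^4 - 2*y^2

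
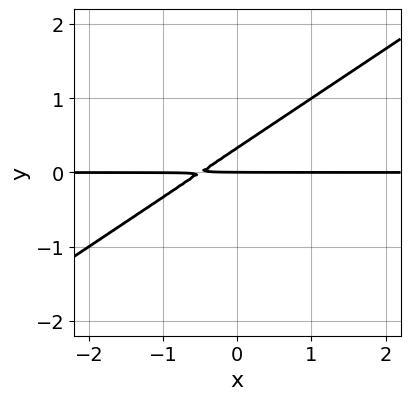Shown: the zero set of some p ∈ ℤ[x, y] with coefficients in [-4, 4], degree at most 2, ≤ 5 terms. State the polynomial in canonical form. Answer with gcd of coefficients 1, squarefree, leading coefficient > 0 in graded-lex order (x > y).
2*x*y - 3*y^2 + y

(a) The degree is 2 — a generic line meets the curve in up to 2 points.
(b) Checking where it meets the axes: every point of the x-axis in the box is on the curve; it crosses the y-axis at the gridline y = 0.
(c) Assembling these constraints gives the stated polynomial.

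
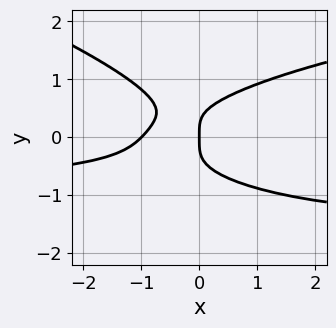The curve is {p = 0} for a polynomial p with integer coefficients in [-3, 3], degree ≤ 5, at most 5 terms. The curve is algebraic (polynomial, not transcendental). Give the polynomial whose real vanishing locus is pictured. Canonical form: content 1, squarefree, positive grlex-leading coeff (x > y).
First, the degree is 4 — no degree-3 curve has this shape.
Then, from the visible intercepts: the x-axis gridline crossings are at x ∈ {-1, 0}; one y-axis crossing is at y = 0.
Finally, putting this together gives p.

x*y^3 + 3*y^4 - x^2*y - x^2 - x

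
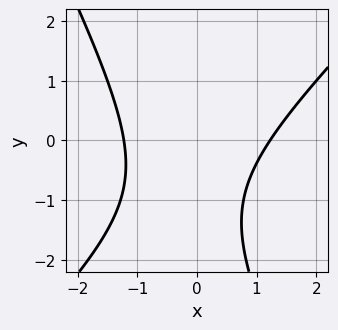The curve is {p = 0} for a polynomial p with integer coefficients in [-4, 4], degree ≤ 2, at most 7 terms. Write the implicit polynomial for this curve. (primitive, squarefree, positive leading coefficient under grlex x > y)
2*x^2 - x*y - y^2 - 2*y - 3

(a) deg p = 2.
(b) Reading off the gridlines: it misses every integer gridline on the y-axis.
(c) Solving for integer coefficients yields p as stated.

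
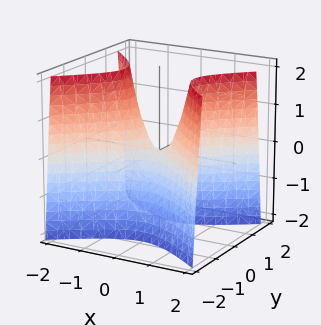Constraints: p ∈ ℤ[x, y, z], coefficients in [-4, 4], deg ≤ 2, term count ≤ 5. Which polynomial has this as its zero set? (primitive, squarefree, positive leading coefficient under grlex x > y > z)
(a) The degree is 2 — a saddle surface; a quadric.
(b) Symmetries: it's symmetric under x → −x, forcing even powers of x; it's symmetric under y → −y, forcing even powers of y.
(c) Against the integer gridlines: it crosses the x-axis at the gridline x = 0; it meets the y-axis at y = 0 (among the integer gridlines); one z-axis crossing is at z = 0.
(d) The integer polynomial consistent with all of this is the stated p.

2*x^2 - 3*y^2 - z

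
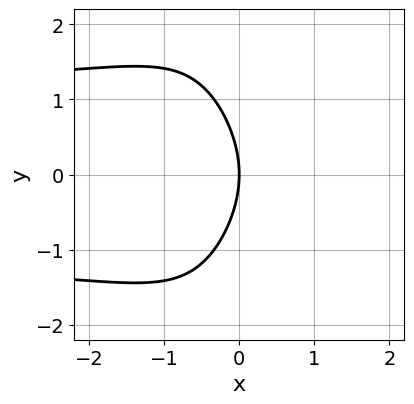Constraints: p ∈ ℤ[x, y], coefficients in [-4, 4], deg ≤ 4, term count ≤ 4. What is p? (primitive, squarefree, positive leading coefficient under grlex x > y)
(a) Degree: no degree-3 curve has this shape, so deg p = 4.
(b) Symmetries: the y ↦ −y reflection is a symmetry, so y appears only in even powers.
(c) From the visible intercepts: it crosses the x-axis at the gridline x = 0; it meets the y-axis at y = 0 (among the integer gridlines).
(d) These observations pin down the coefficients.

x^2*y^2 - x^2 + y^2 + 3*x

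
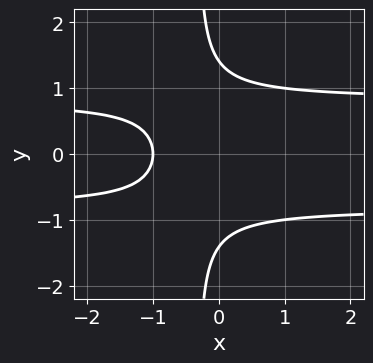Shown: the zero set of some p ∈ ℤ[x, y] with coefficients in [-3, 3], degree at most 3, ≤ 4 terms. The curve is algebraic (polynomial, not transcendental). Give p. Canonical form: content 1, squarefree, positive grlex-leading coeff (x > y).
3*x*y^2 + y^2 - 2*x - 2

Degree: the shape is more complex than any degree-2 curve, so deg p = 3.
Symmetries: the y ↦ −y reflection is a symmetry, so y appears only in even powers.
Checking where it meets the axes: one x-axis crossing is at x = -1.
Together with the visible shape, these determine p as stated.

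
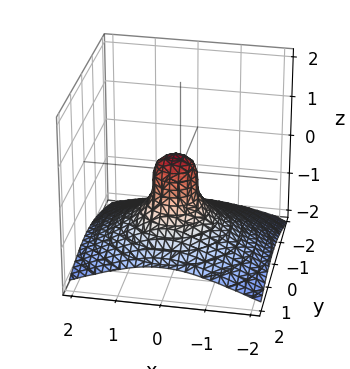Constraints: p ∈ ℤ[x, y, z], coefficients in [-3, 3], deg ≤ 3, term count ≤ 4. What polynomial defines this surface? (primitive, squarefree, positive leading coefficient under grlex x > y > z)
z^3 + x^2 + y^2 - y

(a) deg p = 3. A generic line meets the surface in up to 3 points.
(b) Observable constraints: it crosses the z-axis at the gridline z = 0; the y-axis gridline crossings are at y ∈ {0, 1}; it meets the x-axis at x = 0 (among the integer gridlines).
(c) The integer polynomial consistent with all of this is the stated p.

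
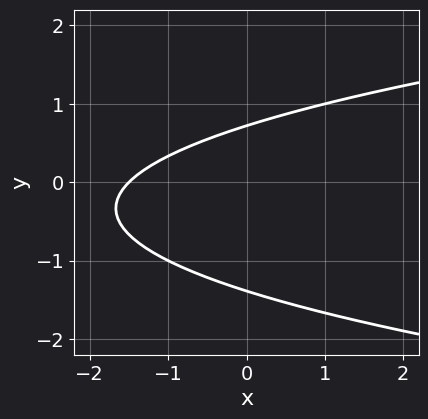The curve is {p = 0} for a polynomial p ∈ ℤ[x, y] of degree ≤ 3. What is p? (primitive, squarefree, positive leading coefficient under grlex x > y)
Degree: a generic line meets the curve in up to 2 points, so deg p = 2.
Solving for integer coefficients yields p as stated.

3*y^2 - 2*x + 2*y - 3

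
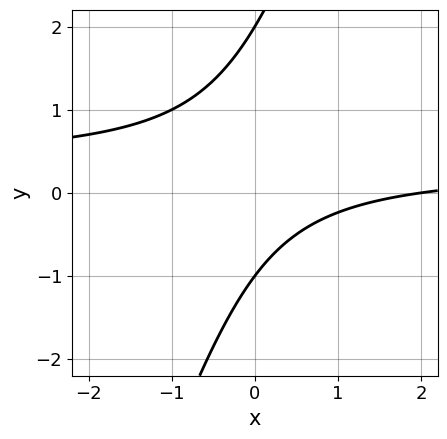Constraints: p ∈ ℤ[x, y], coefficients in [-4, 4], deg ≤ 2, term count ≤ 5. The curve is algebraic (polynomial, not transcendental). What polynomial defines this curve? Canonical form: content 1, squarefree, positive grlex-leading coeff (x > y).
3*x*y - y^2 - x + y + 2

(a) The degree is 2 — a generic line meets the curve in up to 2 points.
(b) Reading off the gridlines: one x-axis crossing is at x = 2; the y-axis gridline crossings are at y ∈ {-1, 2}.
(c) Assembling these constraints gives the stated polynomial.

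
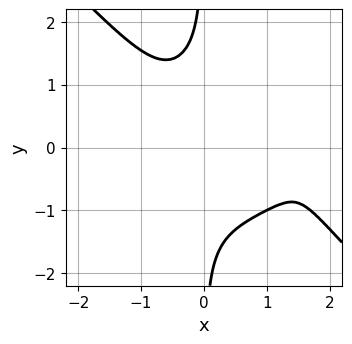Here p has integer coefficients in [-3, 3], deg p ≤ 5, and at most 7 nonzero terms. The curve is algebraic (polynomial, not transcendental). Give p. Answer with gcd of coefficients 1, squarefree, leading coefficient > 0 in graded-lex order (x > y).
1. Degree: no degree-3 curve has this shape, so deg p = 4.
2. Reading off the gridlines: no y-intercept at any integer in the box; no x-intercept at any integer in the box.
3. Together with the visible shape, these determine p as stated.

x^4 + x^2*y^2 + 2*x*y^3 - 2*x^3 + 2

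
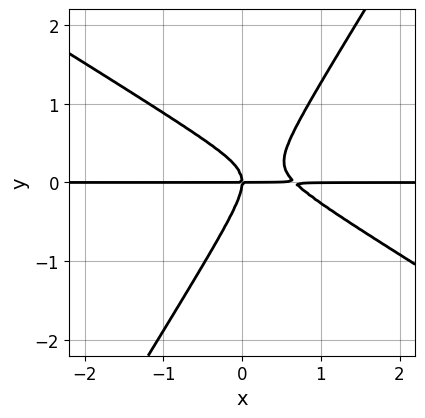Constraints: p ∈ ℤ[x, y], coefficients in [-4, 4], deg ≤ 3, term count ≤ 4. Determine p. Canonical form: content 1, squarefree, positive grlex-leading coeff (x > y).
3*x^2*y + 3*x*y^2 - 3*y^3 - 2*x*y

1. deg p = 3. A generic line meets the curve in up to 3 points.
2. Reading off the gridlines: one y-axis crossing is at y = 0; the visible x-axis segment lies entirely on the curve.
3. These observations pin down the coefficients.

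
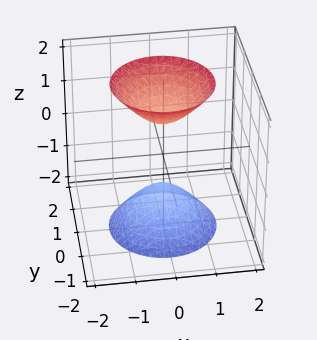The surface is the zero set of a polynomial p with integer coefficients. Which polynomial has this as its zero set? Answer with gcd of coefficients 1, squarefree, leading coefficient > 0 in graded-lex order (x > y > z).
2*x^2 + 2*y^2 - z^2 + 1

(a) The picture has 2 separate pieces.
(b) The degree is 2 — two sheets facing apart; a quadric.
(c) Symmetries: the z ↦ −z reflection is a symmetry, so z appears only in even powers; the surface is invariant under rotation about z: p = q(x² + y², z).
(d) Against the integer gridlines: the surface avoids every integer x-axis point in the box; a circular section at z = -2 has radius between 1 and 2; it misses every integer gridline on the y-axis.
(e) Putting this together gives p.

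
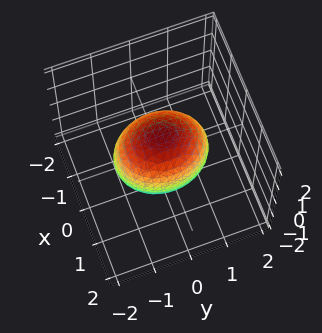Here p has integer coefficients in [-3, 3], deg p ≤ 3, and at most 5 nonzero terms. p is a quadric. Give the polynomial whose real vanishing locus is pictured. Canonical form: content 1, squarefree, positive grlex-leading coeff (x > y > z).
1. The degree is 2 — a closed, bounded, convex surface; a quadric.
2. Symmetries: mirror symmetry z ↦ −z ⇒ only even powers of z; mirror symmetry x ↦ −x ⇒ only even powers of x; it's symmetric under y → −y, forcing even powers of y.
3. From the axis intercepts and sections: among the integer gridlines, it crosses the x-axis at x ∈ {-1, 1}.
4. Assembling these constraints gives the stated polynomial.

3*x^2 + 2*y^2 + 2*z^2 - 3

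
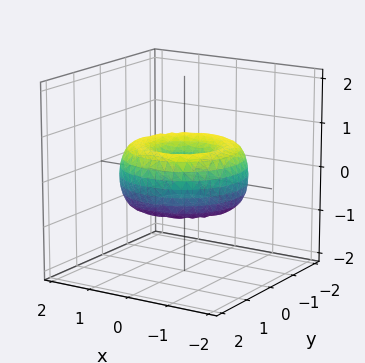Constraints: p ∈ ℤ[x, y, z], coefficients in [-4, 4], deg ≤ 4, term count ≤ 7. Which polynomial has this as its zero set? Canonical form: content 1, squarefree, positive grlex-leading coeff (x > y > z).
x^4 + 2*x^2*y^2 + y^4 - 2*x^2 - 2*y^2 + 2*z^2

Degree: no degree-3 surface has this shape, so deg p = 4.
Symmetries: the surface is invariant under rotation about z: p = q(x² + y², z).
Reading off the gridlines: one y-axis crossing is at y = 0; a circular section at z = 0 has radius between 1 and 2; it meets the x-axis at x = 0 (among the integer gridlines).
Matching integer coefficients to the picture gives p.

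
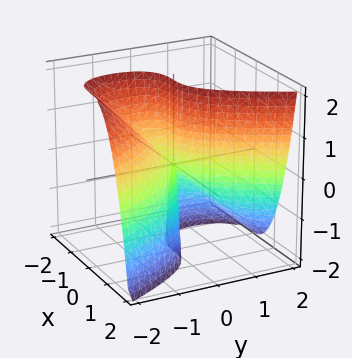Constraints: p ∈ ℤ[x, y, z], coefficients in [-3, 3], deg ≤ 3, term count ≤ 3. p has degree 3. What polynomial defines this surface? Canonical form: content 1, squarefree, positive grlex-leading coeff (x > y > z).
The degree is 3 — a generic line meets the surface in up to 3 points.
From the axis intercepts and sections: one y-axis crossing is at y = 0; every point of the z-axis in the box is on the surface; it crosses the x-axis at the gridline x = 0.
Solving for integer coefficients yields p as stated.

x^3 - y^2 - y*z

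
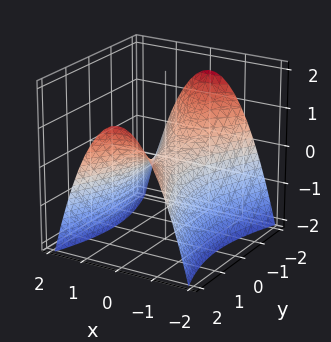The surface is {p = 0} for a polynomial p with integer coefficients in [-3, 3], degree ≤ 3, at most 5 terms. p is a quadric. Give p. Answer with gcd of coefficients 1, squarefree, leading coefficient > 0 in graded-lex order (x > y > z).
3*x^2 - y^2 + 3*z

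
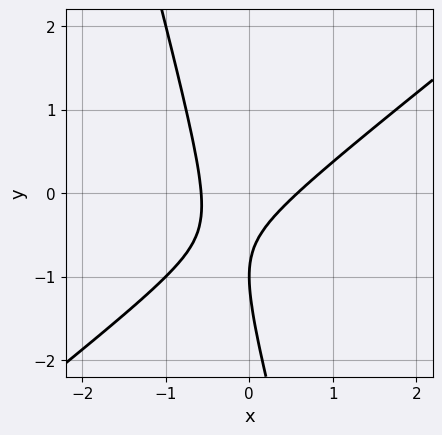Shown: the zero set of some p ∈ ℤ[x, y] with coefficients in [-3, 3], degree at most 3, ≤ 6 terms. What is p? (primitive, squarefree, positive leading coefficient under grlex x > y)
(a) deg p = 2. The shape is more complex than any degree-1 curve.
(b) From the visible intercepts: one y-axis crossing is at y = -1.
(c) These observations pin down the coefficients.

3*x^2 - 3*x*y - y^2 - 2*y - 1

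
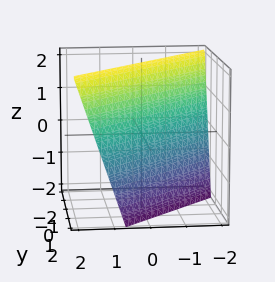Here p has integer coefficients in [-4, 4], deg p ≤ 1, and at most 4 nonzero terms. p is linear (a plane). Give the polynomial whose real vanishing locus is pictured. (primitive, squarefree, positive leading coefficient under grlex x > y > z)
3*x - 3*y - z + 2

The degree is 1 — the surface is flat (a plane).
Checking where it meets the axes: one z-axis crossing is at z = 2.
Putting this together gives p.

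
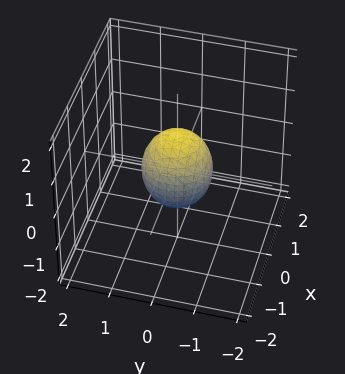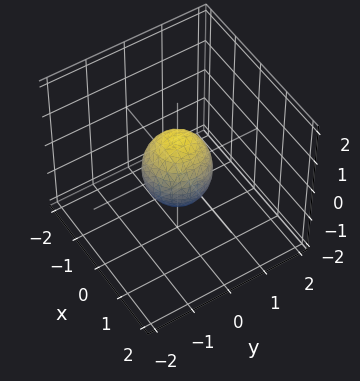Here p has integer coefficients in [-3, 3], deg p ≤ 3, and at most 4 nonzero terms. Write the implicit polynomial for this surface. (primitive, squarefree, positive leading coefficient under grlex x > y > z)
3*x^2 + 3*y^2 + 2*z^2 - 2

deg p = 2.
Symmetries: rotational symmetry about the z-axis ⇒ p depends on x, y only through x² + y².
Reading off the gridlines: a circular section at z = 0 has radius between 0 and 1; the z-axis gridline crossings are at z ∈ {-1, 1}.
Together with the visible shape, these determine p as stated.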